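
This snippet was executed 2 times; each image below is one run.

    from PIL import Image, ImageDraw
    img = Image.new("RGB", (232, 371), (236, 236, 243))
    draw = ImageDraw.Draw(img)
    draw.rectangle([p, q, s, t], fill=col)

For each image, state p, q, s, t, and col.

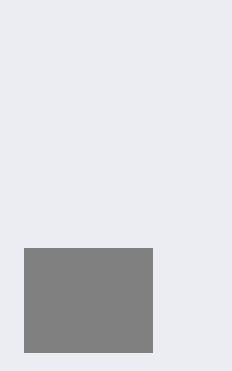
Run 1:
p = 24; q = 248; s = 152; t = 352; col = 'gray'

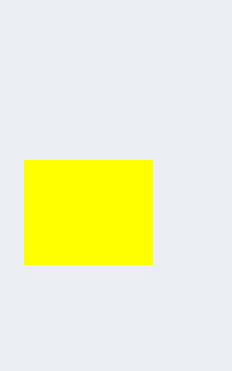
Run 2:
p = 24; q = 160; s = 152; t = 264; col = 'yellow'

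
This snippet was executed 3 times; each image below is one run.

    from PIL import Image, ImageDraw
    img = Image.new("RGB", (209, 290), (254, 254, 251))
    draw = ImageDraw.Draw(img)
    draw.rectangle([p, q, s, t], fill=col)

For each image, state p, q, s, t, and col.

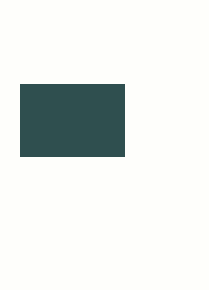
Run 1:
p = 20
q = 84
s = 124
t = 156
col = 'darkslategray'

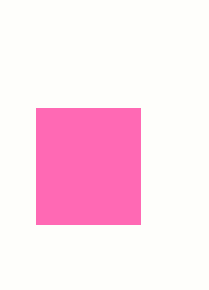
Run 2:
p = 36; q = 108; s = 140; t = 224; col = 'hotpink'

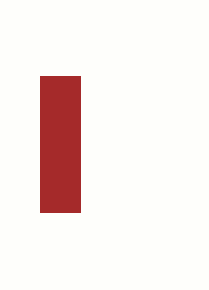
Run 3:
p = 40, q = 76, s = 80, t = 212, col = 'brown'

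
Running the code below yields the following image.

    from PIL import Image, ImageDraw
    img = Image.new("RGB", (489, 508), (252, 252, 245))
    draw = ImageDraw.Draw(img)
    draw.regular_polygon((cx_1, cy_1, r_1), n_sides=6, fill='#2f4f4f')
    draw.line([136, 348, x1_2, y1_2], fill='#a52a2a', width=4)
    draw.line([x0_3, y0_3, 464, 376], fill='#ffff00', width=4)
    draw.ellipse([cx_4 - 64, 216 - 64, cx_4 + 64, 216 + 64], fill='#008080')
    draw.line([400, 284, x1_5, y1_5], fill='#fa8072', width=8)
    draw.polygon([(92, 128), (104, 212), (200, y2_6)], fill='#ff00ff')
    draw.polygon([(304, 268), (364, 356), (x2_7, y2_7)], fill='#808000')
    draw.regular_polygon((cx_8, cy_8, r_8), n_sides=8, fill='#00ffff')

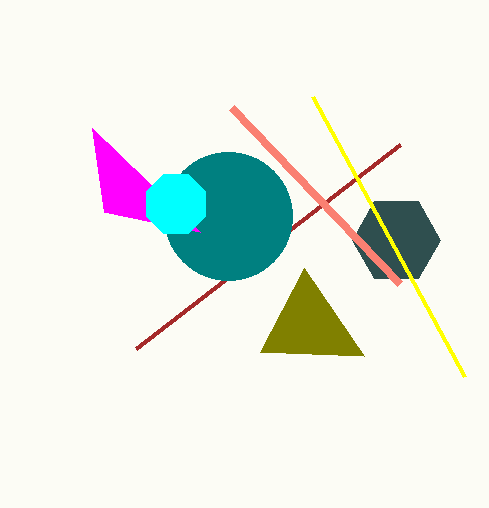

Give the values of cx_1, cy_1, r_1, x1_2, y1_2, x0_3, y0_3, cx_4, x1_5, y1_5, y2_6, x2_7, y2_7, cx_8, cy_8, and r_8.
cx_1 = 396
cy_1 = 240
r_1 = 44
x1_2 = 400
y1_2 = 144
x0_3 = 312
y0_3 = 96
cx_4 = 228
x1_5 = 232
y1_5 = 108
y2_6 = 232
x2_7 = 260
y2_7 = 352
cx_8 = 176
cy_8 = 204
r_8 = 32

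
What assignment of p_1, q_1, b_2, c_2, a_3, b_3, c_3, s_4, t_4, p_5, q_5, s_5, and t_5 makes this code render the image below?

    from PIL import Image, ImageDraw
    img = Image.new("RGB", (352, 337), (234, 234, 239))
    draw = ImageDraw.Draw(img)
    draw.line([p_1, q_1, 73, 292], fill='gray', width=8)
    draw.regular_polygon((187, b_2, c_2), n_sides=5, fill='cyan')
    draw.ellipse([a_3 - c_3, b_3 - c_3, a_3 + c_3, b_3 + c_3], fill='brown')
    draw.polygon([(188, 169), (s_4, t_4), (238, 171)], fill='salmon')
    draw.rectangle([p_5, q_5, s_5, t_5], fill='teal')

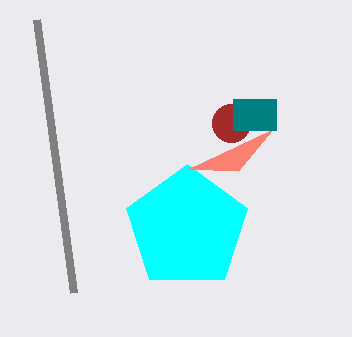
p_1 = 36; q_1 = 19; b_2 = 228; c_2 = 64; a_3 = 231; b_3 = 123; c_3 = 19; s_4 = 273; t_4 = 129; p_5 = 233; q_5 = 99; s_5 = 276; t_5 = 130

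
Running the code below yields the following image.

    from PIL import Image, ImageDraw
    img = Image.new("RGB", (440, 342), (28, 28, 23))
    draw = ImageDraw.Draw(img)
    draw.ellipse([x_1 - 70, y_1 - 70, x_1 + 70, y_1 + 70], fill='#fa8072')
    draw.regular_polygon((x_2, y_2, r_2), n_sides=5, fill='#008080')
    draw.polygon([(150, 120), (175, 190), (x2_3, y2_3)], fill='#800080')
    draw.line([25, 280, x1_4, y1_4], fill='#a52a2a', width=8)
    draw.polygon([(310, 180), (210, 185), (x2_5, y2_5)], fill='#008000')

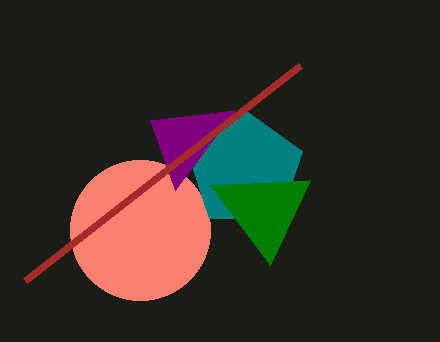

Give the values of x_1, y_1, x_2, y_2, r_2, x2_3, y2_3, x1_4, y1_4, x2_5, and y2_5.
x_1 = 140
y_1 = 230
x_2 = 245
y_2 = 170
r_2 = 60
x2_3 = 235
y2_3 = 110
x1_4 = 300
y1_4 = 65
x2_5 = 270
y2_5 = 265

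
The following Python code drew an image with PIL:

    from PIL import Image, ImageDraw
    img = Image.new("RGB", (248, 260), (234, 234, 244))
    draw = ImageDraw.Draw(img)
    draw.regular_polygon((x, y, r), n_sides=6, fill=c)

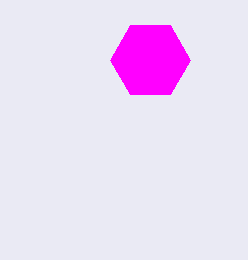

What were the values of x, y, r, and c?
x = 150; y = 60; r = 40; c = 'magenta'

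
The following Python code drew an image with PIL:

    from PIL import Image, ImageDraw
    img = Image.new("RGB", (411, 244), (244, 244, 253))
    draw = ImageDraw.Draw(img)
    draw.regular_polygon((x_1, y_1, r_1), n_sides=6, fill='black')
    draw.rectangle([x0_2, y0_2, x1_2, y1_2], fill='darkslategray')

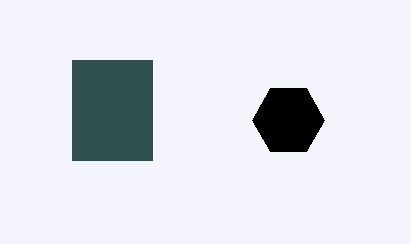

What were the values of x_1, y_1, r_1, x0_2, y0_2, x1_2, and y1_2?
x_1 = 288, y_1 = 120, r_1 = 36, x0_2 = 72, y0_2 = 60, x1_2 = 152, y1_2 = 160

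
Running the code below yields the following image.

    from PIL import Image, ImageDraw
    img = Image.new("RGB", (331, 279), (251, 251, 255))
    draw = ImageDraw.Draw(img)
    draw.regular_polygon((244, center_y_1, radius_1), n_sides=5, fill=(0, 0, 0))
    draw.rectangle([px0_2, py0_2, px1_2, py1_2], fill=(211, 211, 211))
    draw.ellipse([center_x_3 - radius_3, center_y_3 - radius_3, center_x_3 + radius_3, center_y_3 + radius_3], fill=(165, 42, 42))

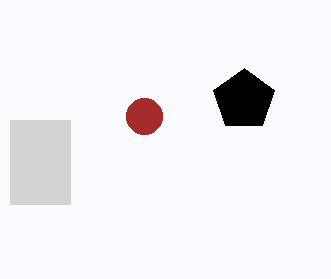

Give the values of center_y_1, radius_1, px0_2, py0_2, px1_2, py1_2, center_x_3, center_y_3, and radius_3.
center_y_1 = 100, radius_1 = 32, px0_2 = 10, py0_2 = 120, px1_2 = 70, py1_2 = 204, center_x_3 = 144, center_y_3 = 116, radius_3 = 18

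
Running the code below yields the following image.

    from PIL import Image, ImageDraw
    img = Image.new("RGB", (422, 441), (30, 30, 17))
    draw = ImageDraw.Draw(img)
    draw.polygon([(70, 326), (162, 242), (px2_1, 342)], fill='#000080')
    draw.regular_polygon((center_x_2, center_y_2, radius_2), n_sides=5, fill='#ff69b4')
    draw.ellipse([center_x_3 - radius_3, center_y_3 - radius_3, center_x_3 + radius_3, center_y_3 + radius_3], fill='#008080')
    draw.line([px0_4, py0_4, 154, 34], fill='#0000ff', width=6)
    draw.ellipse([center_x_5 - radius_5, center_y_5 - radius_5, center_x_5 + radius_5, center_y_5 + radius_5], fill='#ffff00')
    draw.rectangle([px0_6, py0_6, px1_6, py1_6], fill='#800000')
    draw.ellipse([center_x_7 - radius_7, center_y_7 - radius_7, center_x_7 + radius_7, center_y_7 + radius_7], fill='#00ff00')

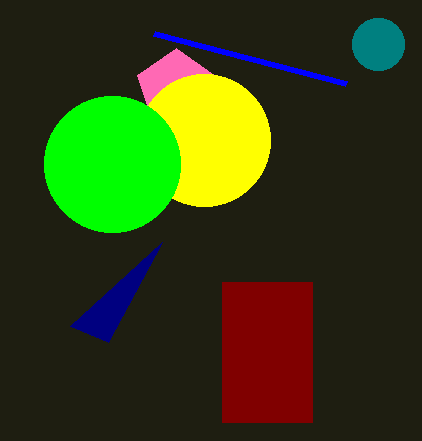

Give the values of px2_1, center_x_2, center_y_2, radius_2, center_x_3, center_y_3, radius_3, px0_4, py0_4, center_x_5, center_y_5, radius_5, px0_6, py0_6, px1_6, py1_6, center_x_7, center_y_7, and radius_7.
px2_1 = 108, center_x_2 = 176, center_y_2 = 88, radius_2 = 40, center_x_3 = 378, center_y_3 = 44, radius_3 = 26, px0_4 = 346, py0_4 = 84, center_x_5 = 204, center_y_5 = 140, radius_5 = 66, px0_6 = 222, py0_6 = 282, px1_6 = 312, py1_6 = 422, center_x_7 = 112, center_y_7 = 164, radius_7 = 68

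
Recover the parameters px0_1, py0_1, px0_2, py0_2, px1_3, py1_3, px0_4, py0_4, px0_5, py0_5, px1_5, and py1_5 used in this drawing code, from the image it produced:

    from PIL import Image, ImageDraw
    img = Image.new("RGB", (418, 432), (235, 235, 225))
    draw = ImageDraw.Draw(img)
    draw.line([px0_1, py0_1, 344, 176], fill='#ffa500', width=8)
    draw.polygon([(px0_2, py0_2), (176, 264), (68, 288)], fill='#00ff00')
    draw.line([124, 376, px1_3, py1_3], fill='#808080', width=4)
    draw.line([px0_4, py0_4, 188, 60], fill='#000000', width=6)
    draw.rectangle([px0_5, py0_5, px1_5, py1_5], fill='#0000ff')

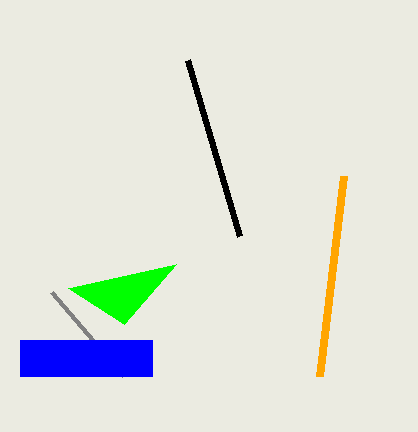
px0_1 = 320, py0_1 = 376, px0_2 = 124, py0_2 = 324, px1_3 = 52, py1_3 = 292, px0_4 = 240, py0_4 = 236, px0_5 = 20, py0_5 = 340, px1_5 = 152, py1_5 = 376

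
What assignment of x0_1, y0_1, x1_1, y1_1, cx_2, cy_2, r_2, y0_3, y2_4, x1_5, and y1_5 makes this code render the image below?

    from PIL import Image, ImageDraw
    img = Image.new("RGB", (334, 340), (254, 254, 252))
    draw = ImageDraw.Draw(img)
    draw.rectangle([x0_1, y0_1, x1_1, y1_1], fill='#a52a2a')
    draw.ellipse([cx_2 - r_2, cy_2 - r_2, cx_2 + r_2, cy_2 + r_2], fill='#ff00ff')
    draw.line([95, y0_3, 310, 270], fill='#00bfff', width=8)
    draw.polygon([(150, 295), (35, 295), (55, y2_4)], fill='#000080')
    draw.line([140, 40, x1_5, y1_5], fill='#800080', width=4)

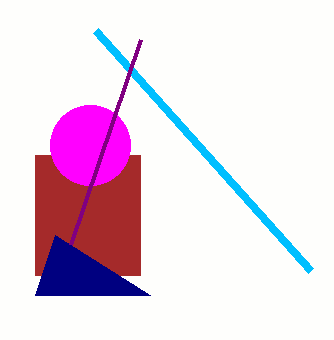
x0_1 = 35
y0_1 = 155
x1_1 = 140
y1_1 = 275
cx_2 = 90
cy_2 = 145
r_2 = 40
y0_3 = 30
y2_4 = 235
x1_5 = 70
y1_5 = 245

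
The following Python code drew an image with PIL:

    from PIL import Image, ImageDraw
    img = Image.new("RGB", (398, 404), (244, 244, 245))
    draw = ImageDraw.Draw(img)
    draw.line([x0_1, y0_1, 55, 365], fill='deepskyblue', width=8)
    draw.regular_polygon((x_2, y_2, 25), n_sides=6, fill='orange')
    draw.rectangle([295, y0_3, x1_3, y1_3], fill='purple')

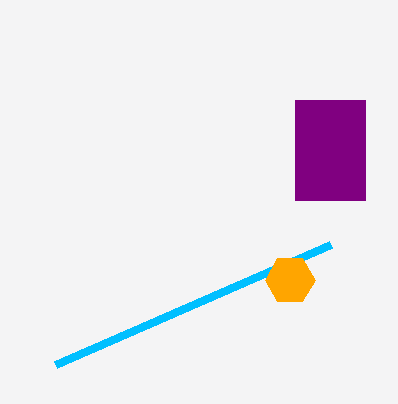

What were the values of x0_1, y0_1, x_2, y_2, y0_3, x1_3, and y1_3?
x0_1 = 330; y0_1 = 245; x_2 = 290; y_2 = 280; y0_3 = 100; x1_3 = 365; y1_3 = 200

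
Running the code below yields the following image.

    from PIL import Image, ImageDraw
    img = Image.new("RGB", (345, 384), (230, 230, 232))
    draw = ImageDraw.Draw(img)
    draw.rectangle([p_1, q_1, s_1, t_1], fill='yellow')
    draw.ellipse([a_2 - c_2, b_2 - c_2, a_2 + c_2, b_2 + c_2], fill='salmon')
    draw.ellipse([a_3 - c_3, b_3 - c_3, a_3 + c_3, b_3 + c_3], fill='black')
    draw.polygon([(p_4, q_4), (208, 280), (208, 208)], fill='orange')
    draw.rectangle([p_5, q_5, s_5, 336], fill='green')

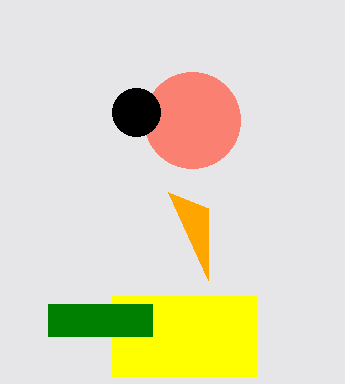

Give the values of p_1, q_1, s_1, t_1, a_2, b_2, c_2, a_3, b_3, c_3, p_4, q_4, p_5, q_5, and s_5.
p_1 = 112
q_1 = 296
s_1 = 256
t_1 = 376
a_2 = 192
b_2 = 120
c_2 = 48
a_3 = 136
b_3 = 112
c_3 = 24
p_4 = 168
q_4 = 192
p_5 = 48
q_5 = 304
s_5 = 152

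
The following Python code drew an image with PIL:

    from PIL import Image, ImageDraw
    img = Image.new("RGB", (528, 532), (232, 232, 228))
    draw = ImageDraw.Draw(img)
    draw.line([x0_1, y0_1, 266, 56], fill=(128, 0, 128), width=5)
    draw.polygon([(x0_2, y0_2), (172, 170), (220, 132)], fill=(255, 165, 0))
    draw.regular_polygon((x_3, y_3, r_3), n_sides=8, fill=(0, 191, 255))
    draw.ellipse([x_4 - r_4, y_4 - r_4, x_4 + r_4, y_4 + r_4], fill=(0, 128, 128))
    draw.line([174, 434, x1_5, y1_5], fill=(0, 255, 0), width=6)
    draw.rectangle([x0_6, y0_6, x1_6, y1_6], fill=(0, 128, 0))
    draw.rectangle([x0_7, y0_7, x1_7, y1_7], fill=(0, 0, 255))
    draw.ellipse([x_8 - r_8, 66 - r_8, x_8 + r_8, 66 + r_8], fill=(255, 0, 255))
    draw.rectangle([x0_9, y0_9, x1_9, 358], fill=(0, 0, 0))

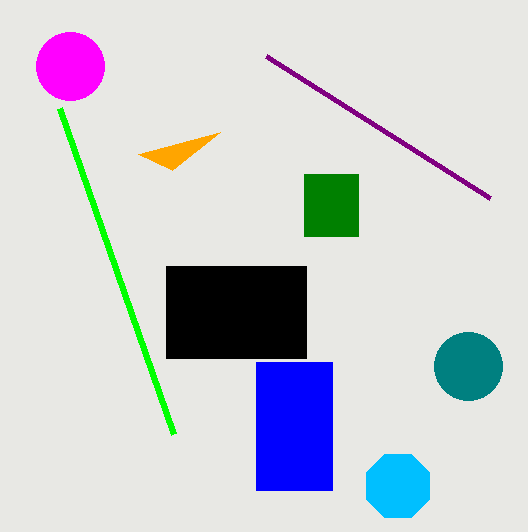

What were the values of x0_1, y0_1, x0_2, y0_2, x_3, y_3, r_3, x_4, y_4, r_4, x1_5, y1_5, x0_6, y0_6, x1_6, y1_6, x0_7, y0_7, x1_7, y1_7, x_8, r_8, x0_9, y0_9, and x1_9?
x0_1 = 490
y0_1 = 198
x0_2 = 138
y0_2 = 154
x_3 = 398
y_3 = 486
r_3 = 34
x_4 = 468
y_4 = 366
r_4 = 34
x1_5 = 60
y1_5 = 108
x0_6 = 304
y0_6 = 174
x1_6 = 358
y1_6 = 236
x0_7 = 256
y0_7 = 362
x1_7 = 332
y1_7 = 490
x_8 = 70
r_8 = 34
x0_9 = 166
y0_9 = 266
x1_9 = 306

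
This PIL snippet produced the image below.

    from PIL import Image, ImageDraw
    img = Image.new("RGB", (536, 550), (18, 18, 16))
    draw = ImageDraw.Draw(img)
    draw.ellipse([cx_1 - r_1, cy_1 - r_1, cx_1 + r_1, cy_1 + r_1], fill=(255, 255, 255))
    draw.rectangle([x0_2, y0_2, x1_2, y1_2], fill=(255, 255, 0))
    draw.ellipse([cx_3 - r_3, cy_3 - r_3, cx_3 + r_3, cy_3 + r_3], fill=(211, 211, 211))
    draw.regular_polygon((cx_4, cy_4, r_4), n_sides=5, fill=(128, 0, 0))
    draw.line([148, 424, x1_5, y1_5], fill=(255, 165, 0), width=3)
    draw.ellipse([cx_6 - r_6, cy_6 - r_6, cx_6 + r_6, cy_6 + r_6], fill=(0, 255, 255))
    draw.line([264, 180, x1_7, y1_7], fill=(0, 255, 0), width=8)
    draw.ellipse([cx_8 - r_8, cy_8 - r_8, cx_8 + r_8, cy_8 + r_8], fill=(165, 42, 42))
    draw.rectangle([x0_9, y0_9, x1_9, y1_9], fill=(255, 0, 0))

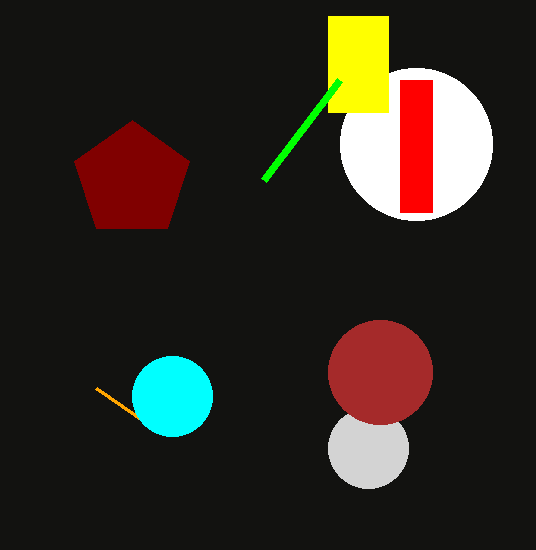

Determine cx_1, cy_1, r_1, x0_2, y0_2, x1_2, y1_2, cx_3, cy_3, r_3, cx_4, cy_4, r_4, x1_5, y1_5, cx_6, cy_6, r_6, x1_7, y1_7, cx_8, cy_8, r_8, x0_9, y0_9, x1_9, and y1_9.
cx_1 = 416; cy_1 = 144; r_1 = 76; x0_2 = 328; y0_2 = 16; x1_2 = 388; y1_2 = 112; cx_3 = 368; cy_3 = 448; r_3 = 40; cx_4 = 132; cy_4 = 180; r_4 = 60; x1_5 = 96; y1_5 = 388; cx_6 = 172; cy_6 = 396; r_6 = 40; x1_7 = 340; y1_7 = 80; cx_8 = 380; cy_8 = 372; r_8 = 52; x0_9 = 400; y0_9 = 80; x1_9 = 432; y1_9 = 212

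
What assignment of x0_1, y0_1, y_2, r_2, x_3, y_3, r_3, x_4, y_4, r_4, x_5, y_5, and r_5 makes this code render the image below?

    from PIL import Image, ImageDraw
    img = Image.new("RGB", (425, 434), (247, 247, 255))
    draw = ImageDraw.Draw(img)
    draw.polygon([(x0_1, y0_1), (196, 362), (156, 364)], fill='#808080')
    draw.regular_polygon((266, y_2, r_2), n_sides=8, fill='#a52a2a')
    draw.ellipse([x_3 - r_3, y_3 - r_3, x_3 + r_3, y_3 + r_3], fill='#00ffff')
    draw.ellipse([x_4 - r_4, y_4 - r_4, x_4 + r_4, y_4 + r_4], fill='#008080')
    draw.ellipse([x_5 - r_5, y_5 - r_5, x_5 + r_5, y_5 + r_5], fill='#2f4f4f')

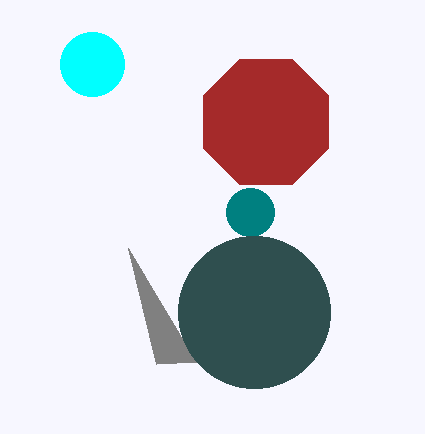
x0_1 = 128; y0_1 = 248; y_2 = 122; r_2 = 68; x_3 = 92; y_3 = 64; r_3 = 32; x_4 = 250; y_4 = 212; r_4 = 24; x_5 = 254; y_5 = 312; r_5 = 76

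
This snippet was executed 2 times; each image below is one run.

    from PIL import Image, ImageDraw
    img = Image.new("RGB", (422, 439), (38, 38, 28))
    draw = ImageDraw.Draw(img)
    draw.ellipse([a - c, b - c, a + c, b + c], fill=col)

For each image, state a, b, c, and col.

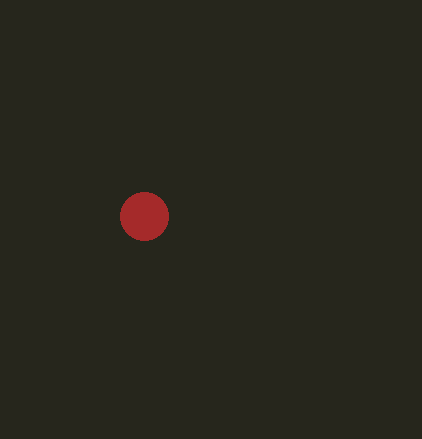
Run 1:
a = 144; b = 216; c = 24; col = 'brown'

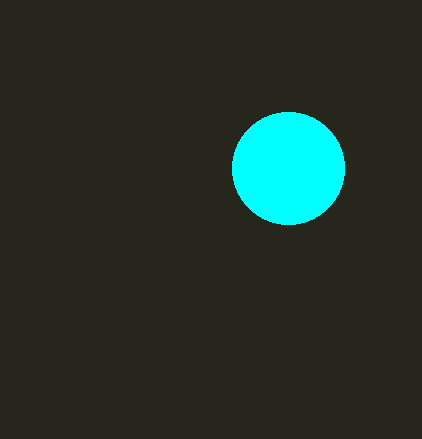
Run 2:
a = 288
b = 168
c = 56
col = 'cyan'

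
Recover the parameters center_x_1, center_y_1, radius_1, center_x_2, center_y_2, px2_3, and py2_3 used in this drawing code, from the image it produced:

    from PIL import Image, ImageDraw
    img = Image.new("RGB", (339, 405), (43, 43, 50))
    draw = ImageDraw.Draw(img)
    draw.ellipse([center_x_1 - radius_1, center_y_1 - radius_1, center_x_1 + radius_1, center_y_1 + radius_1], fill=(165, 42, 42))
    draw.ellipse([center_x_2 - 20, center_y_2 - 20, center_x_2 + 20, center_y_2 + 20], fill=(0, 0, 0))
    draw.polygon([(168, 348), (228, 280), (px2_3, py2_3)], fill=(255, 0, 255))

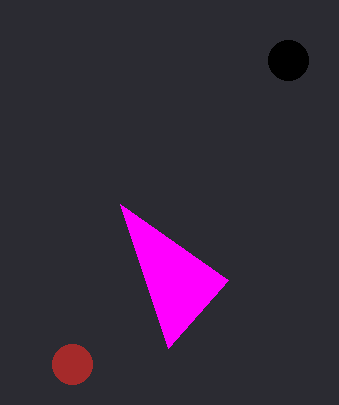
center_x_1 = 72; center_y_1 = 364; radius_1 = 20; center_x_2 = 288; center_y_2 = 60; px2_3 = 120; py2_3 = 204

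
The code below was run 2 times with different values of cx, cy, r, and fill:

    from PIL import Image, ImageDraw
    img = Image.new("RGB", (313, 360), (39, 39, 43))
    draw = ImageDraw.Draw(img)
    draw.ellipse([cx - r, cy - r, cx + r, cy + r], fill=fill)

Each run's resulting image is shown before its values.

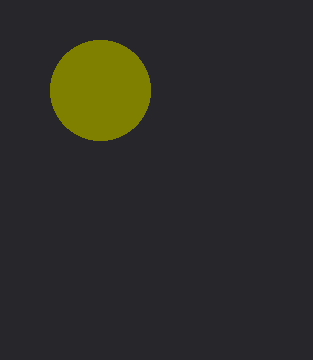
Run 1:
cx = 100; cy = 90; r = 50; fill = 'olive'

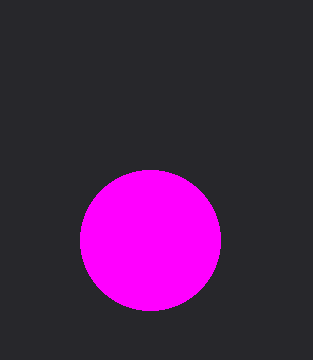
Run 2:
cx = 150
cy = 240
r = 70
fill = 'magenta'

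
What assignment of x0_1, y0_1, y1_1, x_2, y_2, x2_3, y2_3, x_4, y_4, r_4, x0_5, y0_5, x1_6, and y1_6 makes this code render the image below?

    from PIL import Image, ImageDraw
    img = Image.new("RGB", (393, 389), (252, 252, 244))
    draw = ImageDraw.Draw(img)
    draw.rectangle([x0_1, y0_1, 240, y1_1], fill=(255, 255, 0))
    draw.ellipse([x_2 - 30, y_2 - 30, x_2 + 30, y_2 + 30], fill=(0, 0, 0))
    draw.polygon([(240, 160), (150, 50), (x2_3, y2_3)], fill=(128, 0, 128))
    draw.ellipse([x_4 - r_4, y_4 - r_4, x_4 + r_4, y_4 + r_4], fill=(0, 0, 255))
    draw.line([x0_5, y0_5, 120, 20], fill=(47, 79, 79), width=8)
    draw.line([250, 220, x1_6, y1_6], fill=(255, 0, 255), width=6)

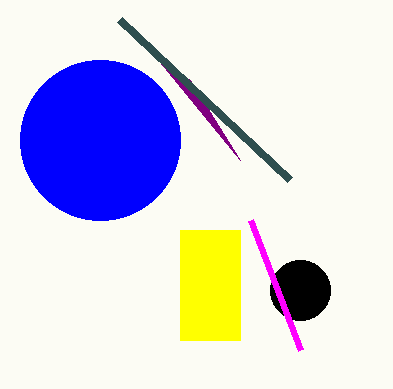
x0_1 = 180, y0_1 = 230, y1_1 = 340, x_2 = 300, y_2 = 290, x2_3 = 190, y2_3 = 80, x_4 = 100, y_4 = 140, r_4 = 80, x0_5 = 290, y0_5 = 180, x1_6 = 300, y1_6 = 350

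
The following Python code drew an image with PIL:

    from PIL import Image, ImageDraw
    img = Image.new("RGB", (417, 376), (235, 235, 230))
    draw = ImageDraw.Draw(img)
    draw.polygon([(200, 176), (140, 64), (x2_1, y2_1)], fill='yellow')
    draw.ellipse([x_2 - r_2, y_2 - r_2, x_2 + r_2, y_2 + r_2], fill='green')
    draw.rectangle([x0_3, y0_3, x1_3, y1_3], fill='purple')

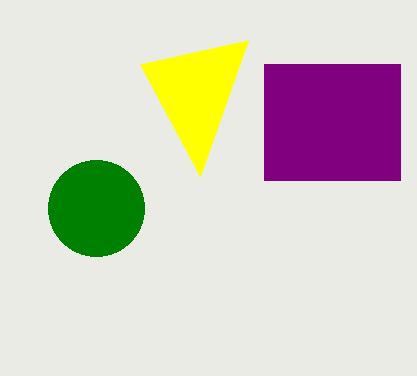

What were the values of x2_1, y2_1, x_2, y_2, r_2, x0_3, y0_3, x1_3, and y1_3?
x2_1 = 248, y2_1 = 40, x_2 = 96, y_2 = 208, r_2 = 48, x0_3 = 264, y0_3 = 64, x1_3 = 400, y1_3 = 180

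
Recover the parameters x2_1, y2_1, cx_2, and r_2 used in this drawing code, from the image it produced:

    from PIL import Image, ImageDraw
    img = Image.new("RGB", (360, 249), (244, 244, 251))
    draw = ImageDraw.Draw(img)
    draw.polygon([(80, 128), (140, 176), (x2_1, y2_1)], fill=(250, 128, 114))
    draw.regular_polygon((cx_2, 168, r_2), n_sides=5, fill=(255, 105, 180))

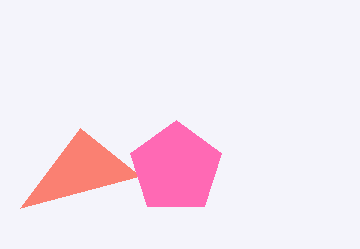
x2_1 = 20; y2_1 = 208; cx_2 = 176; r_2 = 48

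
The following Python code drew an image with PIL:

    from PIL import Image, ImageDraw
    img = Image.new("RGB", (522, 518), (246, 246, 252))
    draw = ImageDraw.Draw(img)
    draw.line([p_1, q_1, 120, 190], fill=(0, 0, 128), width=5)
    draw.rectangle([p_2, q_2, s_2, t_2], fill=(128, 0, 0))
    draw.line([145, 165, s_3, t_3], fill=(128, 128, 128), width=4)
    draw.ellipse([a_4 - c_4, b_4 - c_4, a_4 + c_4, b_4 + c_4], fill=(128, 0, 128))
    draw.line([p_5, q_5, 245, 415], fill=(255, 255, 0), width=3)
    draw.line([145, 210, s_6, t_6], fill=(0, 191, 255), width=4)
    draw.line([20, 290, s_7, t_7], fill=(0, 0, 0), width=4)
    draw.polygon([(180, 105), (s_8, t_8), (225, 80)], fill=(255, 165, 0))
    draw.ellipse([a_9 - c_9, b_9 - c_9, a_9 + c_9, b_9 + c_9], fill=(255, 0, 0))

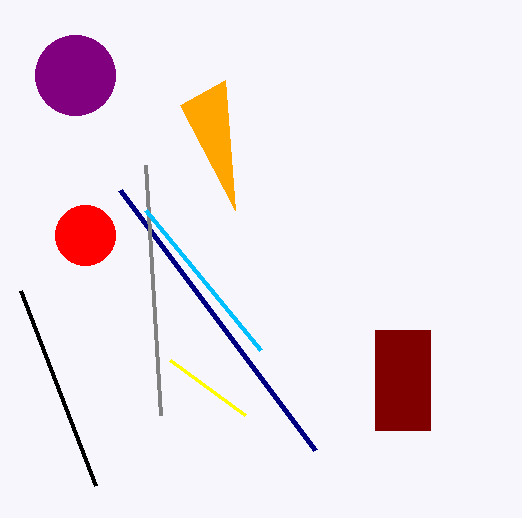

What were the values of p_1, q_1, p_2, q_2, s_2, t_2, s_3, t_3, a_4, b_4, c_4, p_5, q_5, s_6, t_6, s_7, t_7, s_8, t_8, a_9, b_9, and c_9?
p_1 = 315; q_1 = 450; p_2 = 375; q_2 = 330; s_2 = 430; t_2 = 430; s_3 = 160; t_3 = 415; a_4 = 75; b_4 = 75; c_4 = 40; p_5 = 170; q_5 = 360; s_6 = 260; t_6 = 350; s_7 = 95; t_7 = 485; s_8 = 235; t_8 = 210; a_9 = 85; b_9 = 235; c_9 = 30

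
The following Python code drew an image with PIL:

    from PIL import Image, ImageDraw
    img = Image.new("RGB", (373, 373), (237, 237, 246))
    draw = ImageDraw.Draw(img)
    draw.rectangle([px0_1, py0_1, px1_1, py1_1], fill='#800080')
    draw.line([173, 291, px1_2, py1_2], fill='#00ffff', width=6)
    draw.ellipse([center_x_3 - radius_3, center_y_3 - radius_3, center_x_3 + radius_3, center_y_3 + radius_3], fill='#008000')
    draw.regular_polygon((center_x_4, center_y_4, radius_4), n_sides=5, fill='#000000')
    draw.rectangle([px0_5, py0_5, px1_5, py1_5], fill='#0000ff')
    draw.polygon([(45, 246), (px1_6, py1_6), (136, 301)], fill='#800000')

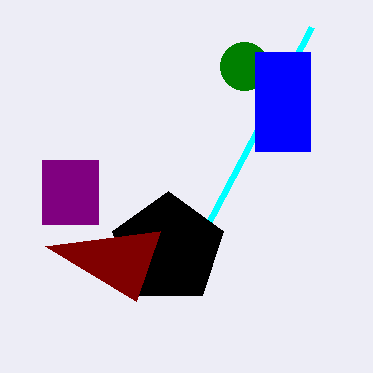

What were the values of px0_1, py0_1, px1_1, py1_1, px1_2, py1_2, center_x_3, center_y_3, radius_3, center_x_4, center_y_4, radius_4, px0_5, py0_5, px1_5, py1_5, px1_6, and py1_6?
px0_1 = 42
py0_1 = 160
px1_1 = 98
py1_1 = 224
px1_2 = 312
py1_2 = 27
center_x_3 = 244
center_y_3 = 66
radius_3 = 24
center_x_4 = 168
center_y_4 = 249
radius_4 = 58
px0_5 = 255
py0_5 = 52
px1_5 = 310
py1_5 = 151
px1_6 = 160
py1_6 = 231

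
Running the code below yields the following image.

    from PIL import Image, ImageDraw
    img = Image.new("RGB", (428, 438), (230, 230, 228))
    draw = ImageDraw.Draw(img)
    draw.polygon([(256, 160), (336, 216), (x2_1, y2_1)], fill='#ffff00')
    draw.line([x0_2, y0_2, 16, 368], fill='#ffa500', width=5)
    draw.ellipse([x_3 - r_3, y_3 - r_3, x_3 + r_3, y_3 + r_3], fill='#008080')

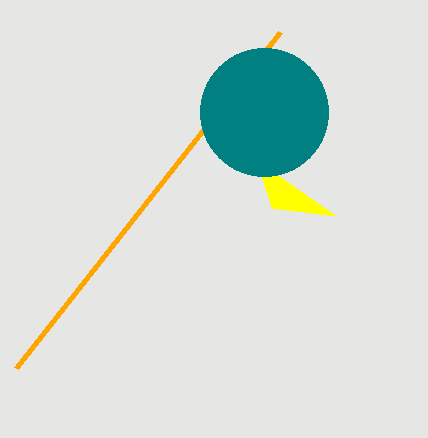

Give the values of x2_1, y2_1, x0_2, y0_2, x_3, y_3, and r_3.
x2_1 = 272
y2_1 = 208
x0_2 = 280
y0_2 = 32
x_3 = 264
y_3 = 112
r_3 = 64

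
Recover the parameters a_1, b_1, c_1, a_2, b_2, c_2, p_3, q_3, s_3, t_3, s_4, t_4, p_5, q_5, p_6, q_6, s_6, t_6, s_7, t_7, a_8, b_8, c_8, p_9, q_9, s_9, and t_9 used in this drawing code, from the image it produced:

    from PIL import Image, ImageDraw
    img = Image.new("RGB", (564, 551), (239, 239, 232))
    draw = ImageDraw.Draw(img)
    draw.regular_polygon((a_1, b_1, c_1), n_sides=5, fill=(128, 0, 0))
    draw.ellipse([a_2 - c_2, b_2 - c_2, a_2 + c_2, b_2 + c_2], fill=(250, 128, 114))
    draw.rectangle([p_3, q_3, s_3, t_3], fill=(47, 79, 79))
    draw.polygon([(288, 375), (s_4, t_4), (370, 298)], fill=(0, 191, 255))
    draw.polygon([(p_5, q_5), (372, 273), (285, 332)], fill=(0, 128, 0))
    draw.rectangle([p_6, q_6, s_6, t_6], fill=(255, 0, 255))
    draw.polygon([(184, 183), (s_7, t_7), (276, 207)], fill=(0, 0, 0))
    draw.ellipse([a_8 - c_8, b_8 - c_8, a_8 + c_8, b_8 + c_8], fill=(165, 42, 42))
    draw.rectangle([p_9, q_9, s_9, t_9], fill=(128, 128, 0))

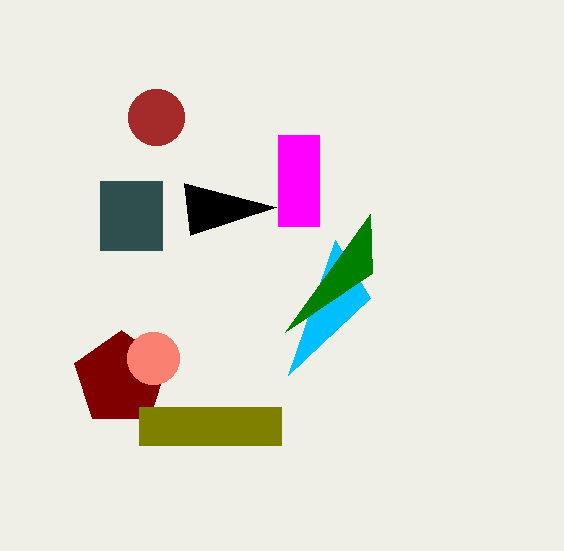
a_1 = 121; b_1 = 379; c_1 = 49; a_2 = 153; b_2 = 358; c_2 = 26; p_3 = 100; q_3 = 181; s_3 = 162; t_3 = 250; s_4 = 335; t_4 = 240; p_5 = 370; q_5 = 214; p_6 = 278; q_6 = 135; s_6 = 319; t_6 = 226; s_7 = 190; t_7 = 235; a_8 = 156; b_8 = 117; c_8 = 28; p_9 = 139; q_9 = 407; s_9 = 281; t_9 = 445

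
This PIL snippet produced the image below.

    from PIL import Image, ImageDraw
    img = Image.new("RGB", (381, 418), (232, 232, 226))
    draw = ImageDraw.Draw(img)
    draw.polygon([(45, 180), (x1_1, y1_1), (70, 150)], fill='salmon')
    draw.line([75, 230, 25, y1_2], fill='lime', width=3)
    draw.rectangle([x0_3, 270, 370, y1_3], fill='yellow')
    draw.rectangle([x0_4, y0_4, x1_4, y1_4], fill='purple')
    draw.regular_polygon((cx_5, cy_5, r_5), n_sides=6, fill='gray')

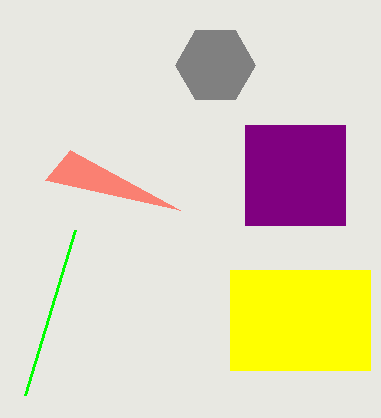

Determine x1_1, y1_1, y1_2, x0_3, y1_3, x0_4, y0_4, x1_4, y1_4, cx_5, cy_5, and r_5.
x1_1 = 180; y1_1 = 210; y1_2 = 395; x0_3 = 230; y1_3 = 370; x0_4 = 245; y0_4 = 125; x1_4 = 345; y1_4 = 225; cx_5 = 215; cy_5 = 65; r_5 = 40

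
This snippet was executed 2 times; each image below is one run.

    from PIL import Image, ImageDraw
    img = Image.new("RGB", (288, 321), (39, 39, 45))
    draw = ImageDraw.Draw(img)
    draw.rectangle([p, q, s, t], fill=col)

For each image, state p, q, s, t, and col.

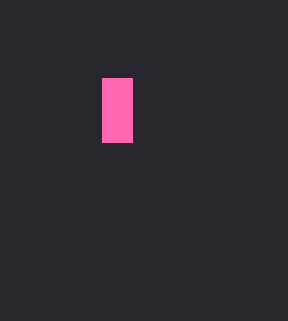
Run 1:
p = 102; q = 78; s = 132; t = 142; col = 'hotpink'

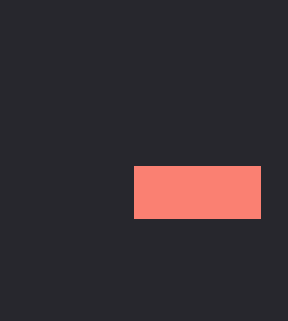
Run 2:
p = 134; q = 166; s = 260; t = 218; col = 'salmon'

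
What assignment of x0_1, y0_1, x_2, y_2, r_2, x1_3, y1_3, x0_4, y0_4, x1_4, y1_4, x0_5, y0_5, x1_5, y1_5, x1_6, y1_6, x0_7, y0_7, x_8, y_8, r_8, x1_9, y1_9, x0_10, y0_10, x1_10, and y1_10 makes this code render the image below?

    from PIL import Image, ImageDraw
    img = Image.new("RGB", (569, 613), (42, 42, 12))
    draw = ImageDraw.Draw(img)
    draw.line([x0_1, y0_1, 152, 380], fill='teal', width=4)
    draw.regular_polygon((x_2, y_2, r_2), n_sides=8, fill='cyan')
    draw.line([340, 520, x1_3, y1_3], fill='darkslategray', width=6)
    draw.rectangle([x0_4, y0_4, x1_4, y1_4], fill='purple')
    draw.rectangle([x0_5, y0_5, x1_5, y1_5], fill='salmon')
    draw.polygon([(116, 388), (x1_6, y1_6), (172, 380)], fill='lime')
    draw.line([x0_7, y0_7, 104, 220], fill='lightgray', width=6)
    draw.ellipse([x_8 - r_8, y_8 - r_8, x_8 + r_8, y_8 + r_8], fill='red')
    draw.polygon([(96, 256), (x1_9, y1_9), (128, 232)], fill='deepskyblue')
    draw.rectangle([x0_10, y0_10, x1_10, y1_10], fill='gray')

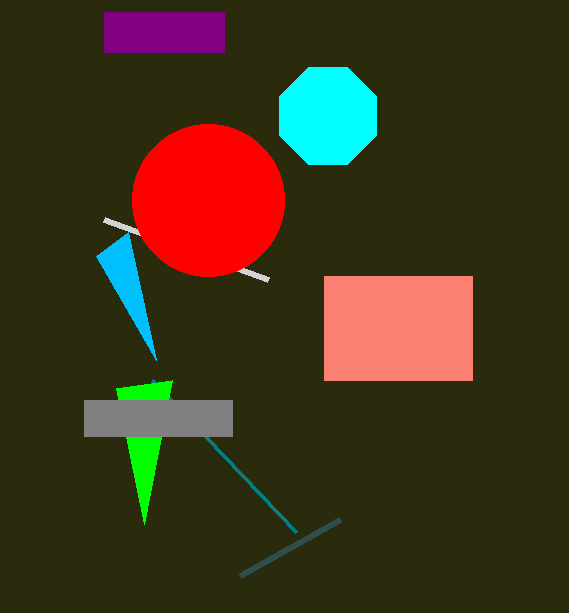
x0_1 = 296
y0_1 = 532
x_2 = 328
y_2 = 116
r_2 = 52
x1_3 = 240
y1_3 = 576
x0_4 = 104
y0_4 = 12
x1_4 = 224
y1_4 = 52
x0_5 = 324
y0_5 = 276
x1_5 = 472
y1_5 = 380
x1_6 = 144
y1_6 = 524
x0_7 = 268
y0_7 = 280
x_8 = 208
y_8 = 200
r_8 = 76
x1_9 = 156
y1_9 = 360
x0_10 = 84
y0_10 = 400
x1_10 = 232
y1_10 = 436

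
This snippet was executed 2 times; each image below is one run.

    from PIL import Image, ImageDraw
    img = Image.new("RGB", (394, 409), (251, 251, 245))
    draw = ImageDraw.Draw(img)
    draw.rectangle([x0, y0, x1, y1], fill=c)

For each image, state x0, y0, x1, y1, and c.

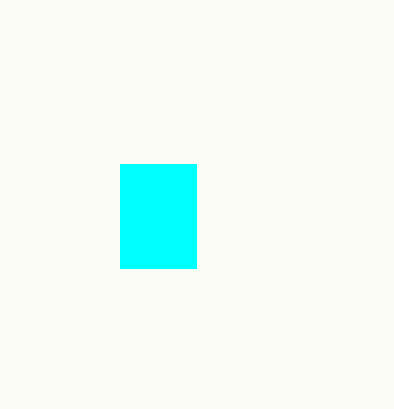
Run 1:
x0 = 120
y0 = 164
x1 = 196
y1 = 268
c = 'cyan'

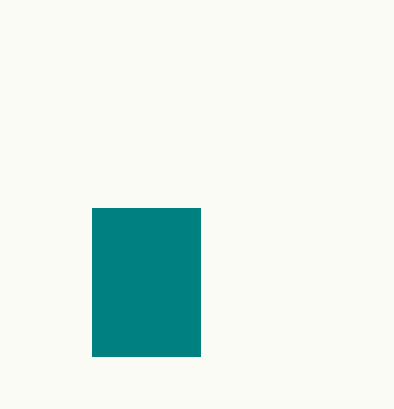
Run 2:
x0 = 92
y0 = 208
x1 = 200
y1 = 356
c = 'teal'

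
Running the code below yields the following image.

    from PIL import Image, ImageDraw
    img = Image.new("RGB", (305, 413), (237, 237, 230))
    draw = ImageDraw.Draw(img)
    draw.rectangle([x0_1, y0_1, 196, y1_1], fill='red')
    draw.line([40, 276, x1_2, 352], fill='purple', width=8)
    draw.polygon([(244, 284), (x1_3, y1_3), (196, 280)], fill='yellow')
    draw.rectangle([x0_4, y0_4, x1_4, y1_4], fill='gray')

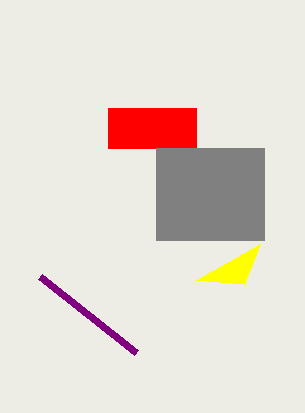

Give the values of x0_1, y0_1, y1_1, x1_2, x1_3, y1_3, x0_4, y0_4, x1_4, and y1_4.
x0_1 = 108
y0_1 = 108
y1_1 = 148
x1_2 = 136
x1_3 = 260
y1_3 = 244
x0_4 = 156
y0_4 = 148
x1_4 = 264
y1_4 = 240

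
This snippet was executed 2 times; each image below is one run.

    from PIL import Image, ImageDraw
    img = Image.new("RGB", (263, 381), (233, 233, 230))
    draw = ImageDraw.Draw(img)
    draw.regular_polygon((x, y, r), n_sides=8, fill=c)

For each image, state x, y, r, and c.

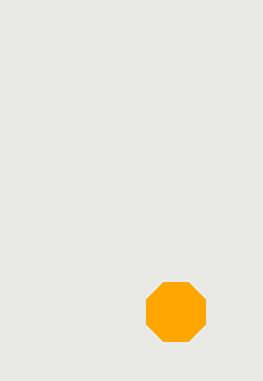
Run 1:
x = 176, y = 312, r = 32, c = 'orange'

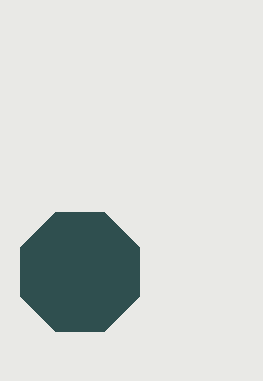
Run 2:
x = 80, y = 272, r = 64, c = 'darkslategray'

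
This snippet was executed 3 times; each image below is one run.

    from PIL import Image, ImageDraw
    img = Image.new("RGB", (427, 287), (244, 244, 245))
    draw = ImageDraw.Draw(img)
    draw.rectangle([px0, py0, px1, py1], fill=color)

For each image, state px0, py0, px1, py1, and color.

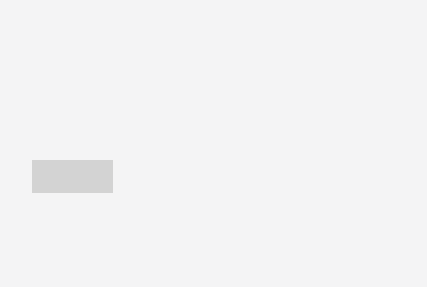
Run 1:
px0 = 32
py0 = 160
px1 = 112
py1 = 192
color = 'lightgray'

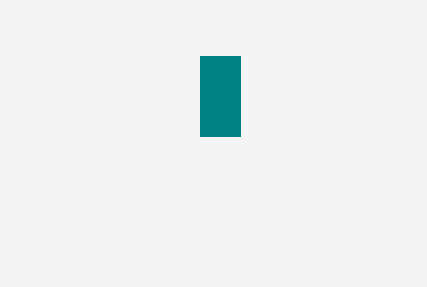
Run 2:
px0 = 200
py0 = 56
px1 = 240
py1 = 136
color = 'teal'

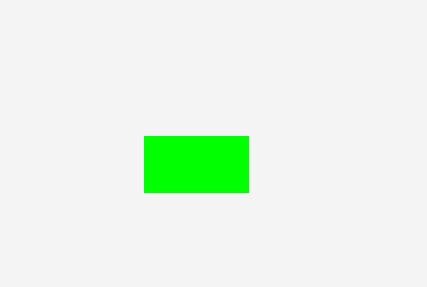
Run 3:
px0 = 144, py0 = 136, px1 = 248, py1 = 192, color = 'lime'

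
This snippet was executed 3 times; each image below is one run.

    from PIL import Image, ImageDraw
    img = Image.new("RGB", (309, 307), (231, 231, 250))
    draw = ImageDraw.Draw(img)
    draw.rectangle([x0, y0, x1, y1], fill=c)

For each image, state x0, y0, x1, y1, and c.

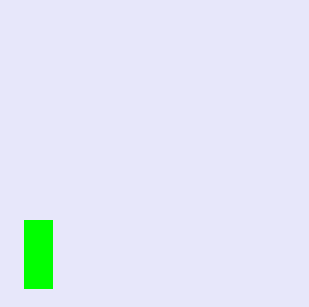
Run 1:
x0 = 24
y0 = 220
x1 = 52
y1 = 288
c = 'lime'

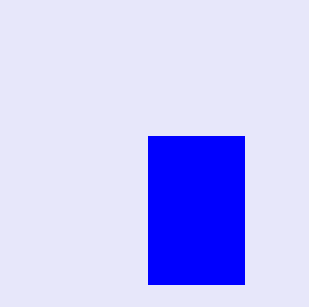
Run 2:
x0 = 148, y0 = 136, x1 = 244, y1 = 284, c = 'blue'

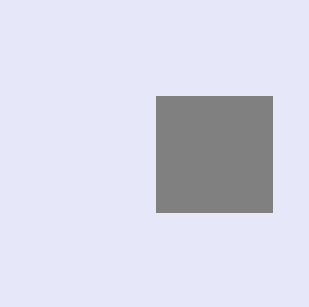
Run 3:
x0 = 156, y0 = 96, x1 = 272, y1 = 212, c = 'gray'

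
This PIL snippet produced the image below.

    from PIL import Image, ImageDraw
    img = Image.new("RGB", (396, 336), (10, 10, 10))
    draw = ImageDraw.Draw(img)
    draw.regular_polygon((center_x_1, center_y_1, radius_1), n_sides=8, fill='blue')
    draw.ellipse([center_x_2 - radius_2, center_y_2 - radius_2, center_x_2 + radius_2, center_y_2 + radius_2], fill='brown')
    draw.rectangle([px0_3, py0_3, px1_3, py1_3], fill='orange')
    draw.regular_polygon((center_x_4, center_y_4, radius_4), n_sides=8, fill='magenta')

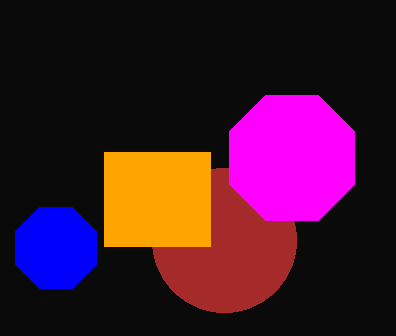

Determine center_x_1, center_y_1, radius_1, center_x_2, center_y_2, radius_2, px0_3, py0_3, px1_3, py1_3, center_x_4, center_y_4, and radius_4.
center_x_1 = 56; center_y_1 = 248; radius_1 = 44; center_x_2 = 224; center_y_2 = 240; radius_2 = 72; px0_3 = 104; py0_3 = 152; px1_3 = 210; py1_3 = 246; center_x_4 = 292; center_y_4 = 158; radius_4 = 68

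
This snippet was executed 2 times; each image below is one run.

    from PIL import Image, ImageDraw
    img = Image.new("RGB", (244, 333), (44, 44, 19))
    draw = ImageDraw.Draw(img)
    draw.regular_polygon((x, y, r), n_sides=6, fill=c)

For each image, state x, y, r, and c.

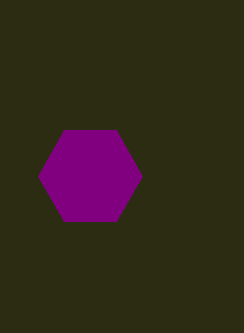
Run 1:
x = 90
y = 176
r = 52
c = 'purple'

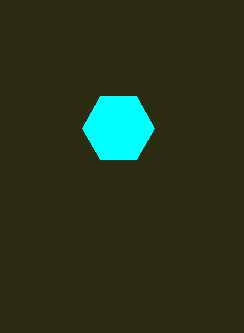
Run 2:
x = 118; y = 128; r = 36; c = 'cyan'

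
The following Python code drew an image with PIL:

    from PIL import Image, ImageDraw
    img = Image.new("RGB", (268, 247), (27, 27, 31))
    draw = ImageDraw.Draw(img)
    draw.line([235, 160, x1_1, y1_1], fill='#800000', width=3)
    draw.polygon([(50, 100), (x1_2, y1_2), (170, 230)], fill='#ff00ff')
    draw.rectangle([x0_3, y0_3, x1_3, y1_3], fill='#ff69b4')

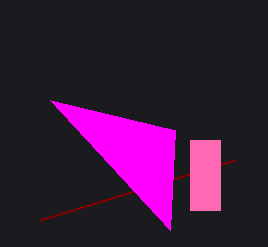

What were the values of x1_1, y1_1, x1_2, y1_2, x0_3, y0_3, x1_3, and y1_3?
x1_1 = 40, y1_1 = 220, x1_2 = 175, y1_2 = 130, x0_3 = 190, y0_3 = 140, x1_3 = 220, y1_3 = 210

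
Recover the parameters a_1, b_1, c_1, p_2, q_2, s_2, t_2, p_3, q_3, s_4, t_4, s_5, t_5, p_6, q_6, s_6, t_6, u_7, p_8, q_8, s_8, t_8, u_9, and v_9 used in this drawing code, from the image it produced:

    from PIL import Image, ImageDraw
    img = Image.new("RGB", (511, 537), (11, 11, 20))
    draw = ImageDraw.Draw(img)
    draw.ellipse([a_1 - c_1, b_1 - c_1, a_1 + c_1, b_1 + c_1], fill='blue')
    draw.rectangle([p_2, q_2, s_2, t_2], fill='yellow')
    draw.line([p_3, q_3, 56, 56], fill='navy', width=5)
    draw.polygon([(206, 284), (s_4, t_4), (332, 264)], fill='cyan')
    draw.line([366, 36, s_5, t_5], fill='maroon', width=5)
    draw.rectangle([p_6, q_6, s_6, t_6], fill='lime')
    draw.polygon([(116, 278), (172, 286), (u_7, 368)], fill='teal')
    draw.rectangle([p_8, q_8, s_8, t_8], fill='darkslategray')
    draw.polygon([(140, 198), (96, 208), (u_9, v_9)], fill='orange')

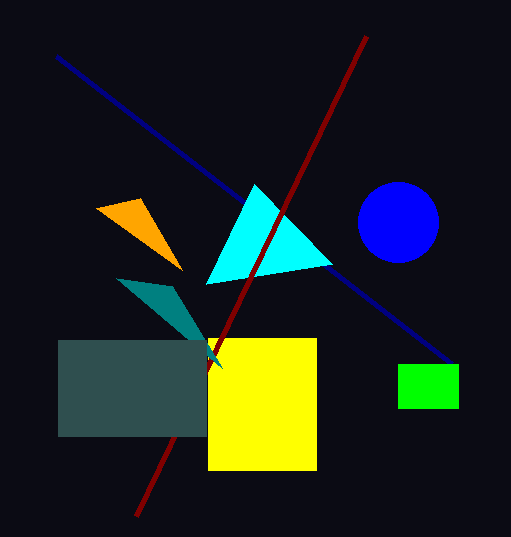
a_1 = 398, b_1 = 222, c_1 = 40, p_2 = 208, q_2 = 338, s_2 = 316, t_2 = 470, p_3 = 452, q_3 = 364, s_4 = 254, t_4 = 184, s_5 = 136, t_5 = 516, p_6 = 398, q_6 = 364, s_6 = 458, t_6 = 408, u_7 = 222, p_8 = 58, q_8 = 340, s_8 = 206, t_8 = 436, u_9 = 182, v_9 = 270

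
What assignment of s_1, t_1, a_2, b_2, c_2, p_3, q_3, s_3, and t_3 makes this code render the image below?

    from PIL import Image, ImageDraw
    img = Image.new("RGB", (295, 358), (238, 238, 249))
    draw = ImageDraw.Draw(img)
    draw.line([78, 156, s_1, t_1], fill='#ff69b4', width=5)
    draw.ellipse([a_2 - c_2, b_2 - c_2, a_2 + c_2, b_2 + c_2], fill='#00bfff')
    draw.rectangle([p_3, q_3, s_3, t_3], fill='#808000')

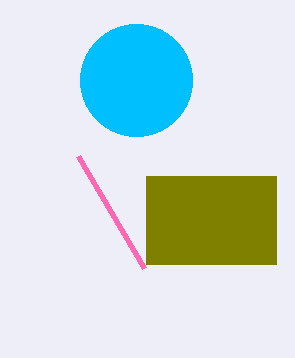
s_1 = 144
t_1 = 268
a_2 = 136
b_2 = 80
c_2 = 56
p_3 = 146
q_3 = 176
s_3 = 276
t_3 = 264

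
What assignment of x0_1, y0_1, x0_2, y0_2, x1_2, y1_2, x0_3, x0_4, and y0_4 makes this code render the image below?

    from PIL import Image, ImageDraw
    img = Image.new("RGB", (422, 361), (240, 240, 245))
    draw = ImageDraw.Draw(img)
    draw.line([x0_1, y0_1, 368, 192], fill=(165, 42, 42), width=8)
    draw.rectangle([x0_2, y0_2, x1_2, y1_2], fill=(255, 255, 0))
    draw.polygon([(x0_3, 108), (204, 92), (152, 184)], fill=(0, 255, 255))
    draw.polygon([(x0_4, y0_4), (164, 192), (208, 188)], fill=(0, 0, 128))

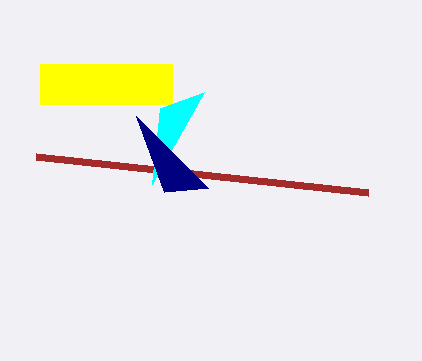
x0_1 = 36; y0_1 = 156; x0_2 = 40; y0_2 = 64; x1_2 = 172; y1_2 = 104; x0_3 = 160; x0_4 = 136; y0_4 = 116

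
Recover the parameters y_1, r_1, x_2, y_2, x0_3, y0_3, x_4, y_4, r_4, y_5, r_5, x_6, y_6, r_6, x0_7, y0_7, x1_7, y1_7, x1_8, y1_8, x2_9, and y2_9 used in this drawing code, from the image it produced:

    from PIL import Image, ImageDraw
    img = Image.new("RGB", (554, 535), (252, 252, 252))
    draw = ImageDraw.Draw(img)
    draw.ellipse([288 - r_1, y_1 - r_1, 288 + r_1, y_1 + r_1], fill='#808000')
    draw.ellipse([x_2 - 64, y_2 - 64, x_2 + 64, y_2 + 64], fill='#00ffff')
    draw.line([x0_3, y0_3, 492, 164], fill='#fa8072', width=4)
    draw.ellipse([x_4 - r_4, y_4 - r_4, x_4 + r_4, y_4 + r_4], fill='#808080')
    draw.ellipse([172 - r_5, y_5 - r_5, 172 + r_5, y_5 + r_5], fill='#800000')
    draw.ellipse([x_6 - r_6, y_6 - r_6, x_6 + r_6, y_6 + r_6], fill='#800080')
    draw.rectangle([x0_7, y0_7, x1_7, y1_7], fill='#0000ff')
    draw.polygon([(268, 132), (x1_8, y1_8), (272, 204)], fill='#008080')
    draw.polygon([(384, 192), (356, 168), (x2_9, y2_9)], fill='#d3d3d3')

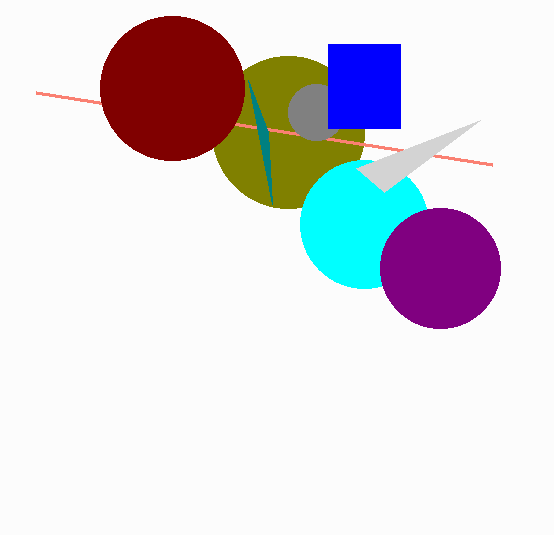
y_1 = 132; r_1 = 76; x_2 = 364; y_2 = 224; x0_3 = 36; y0_3 = 92; x_4 = 316; y_4 = 112; r_4 = 28; y_5 = 88; r_5 = 72; x_6 = 440; y_6 = 268; r_6 = 60; x0_7 = 328; y0_7 = 44; x1_7 = 400; y1_7 = 128; x1_8 = 248; y1_8 = 80; x2_9 = 480; y2_9 = 120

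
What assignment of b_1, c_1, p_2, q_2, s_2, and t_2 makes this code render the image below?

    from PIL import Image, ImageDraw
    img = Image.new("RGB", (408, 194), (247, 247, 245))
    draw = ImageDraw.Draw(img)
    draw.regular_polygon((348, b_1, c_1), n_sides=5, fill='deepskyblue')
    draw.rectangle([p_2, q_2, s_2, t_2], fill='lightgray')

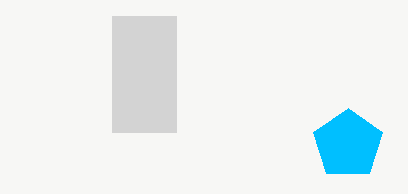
b_1 = 144
c_1 = 36
p_2 = 112
q_2 = 16
s_2 = 176
t_2 = 132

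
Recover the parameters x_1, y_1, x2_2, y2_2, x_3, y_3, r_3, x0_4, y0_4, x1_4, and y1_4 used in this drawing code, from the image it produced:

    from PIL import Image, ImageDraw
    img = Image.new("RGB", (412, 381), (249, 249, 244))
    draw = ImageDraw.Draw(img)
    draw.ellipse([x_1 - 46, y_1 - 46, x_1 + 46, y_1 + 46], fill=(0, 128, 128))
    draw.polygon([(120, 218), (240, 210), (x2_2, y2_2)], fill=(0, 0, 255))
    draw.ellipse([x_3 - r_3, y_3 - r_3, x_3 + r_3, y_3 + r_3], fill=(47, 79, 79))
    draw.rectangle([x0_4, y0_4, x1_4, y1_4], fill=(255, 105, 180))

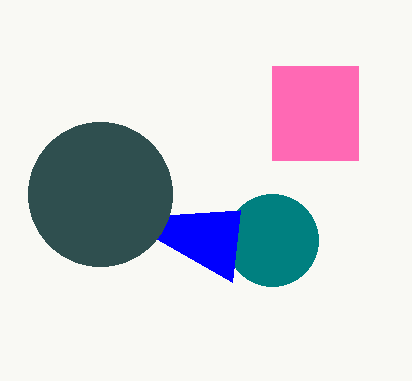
x_1 = 272, y_1 = 240, x2_2 = 232, y2_2 = 282, x_3 = 100, y_3 = 194, r_3 = 72, x0_4 = 272, y0_4 = 66, x1_4 = 358, y1_4 = 160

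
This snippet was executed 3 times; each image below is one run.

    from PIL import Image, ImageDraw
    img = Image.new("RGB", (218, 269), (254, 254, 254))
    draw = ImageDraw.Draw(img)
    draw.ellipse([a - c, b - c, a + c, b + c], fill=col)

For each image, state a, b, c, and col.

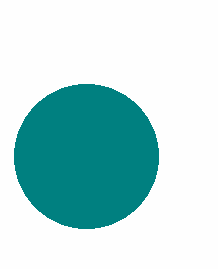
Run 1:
a = 86, b = 156, c = 72, col = 'teal'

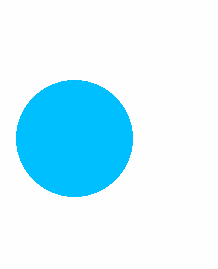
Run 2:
a = 74
b = 138
c = 58
col = 'deepskyblue'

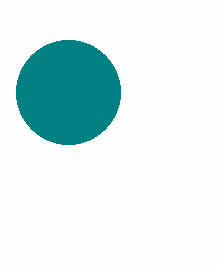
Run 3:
a = 68; b = 92; c = 52; col = 'teal'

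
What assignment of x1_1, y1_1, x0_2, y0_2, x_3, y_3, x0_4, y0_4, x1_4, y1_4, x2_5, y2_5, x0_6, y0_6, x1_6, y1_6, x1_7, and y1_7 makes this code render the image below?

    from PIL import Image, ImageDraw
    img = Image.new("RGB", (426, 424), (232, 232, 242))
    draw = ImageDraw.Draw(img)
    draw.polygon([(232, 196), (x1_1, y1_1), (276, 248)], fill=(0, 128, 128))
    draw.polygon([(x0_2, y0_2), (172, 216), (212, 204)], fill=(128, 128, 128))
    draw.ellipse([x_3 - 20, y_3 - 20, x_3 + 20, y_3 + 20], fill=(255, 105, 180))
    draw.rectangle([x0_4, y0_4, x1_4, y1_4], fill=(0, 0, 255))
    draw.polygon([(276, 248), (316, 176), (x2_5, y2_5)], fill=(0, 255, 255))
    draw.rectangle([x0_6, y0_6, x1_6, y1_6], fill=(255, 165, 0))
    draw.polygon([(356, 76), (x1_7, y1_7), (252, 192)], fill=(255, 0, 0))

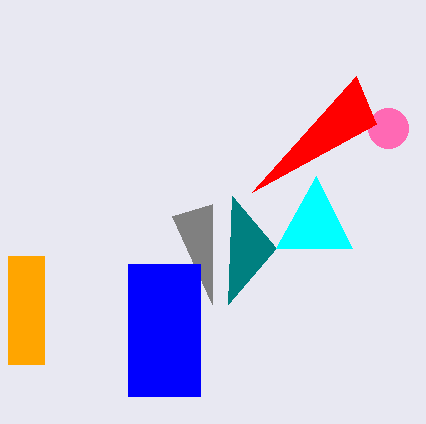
x1_1 = 228; y1_1 = 304; x0_2 = 212; y0_2 = 304; x_3 = 388; y_3 = 128; x0_4 = 128; y0_4 = 264; x1_4 = 200; y1_4 = 396; x2_5 = 352; y2_5 = 248; x0_6 = 8; y0_6 = 256; x1_6 = 44; y1_6 = 364; x1_7 = 376; y1_7 = 124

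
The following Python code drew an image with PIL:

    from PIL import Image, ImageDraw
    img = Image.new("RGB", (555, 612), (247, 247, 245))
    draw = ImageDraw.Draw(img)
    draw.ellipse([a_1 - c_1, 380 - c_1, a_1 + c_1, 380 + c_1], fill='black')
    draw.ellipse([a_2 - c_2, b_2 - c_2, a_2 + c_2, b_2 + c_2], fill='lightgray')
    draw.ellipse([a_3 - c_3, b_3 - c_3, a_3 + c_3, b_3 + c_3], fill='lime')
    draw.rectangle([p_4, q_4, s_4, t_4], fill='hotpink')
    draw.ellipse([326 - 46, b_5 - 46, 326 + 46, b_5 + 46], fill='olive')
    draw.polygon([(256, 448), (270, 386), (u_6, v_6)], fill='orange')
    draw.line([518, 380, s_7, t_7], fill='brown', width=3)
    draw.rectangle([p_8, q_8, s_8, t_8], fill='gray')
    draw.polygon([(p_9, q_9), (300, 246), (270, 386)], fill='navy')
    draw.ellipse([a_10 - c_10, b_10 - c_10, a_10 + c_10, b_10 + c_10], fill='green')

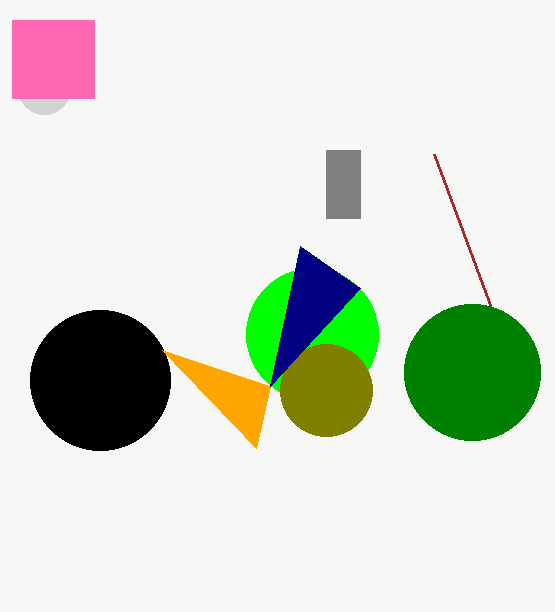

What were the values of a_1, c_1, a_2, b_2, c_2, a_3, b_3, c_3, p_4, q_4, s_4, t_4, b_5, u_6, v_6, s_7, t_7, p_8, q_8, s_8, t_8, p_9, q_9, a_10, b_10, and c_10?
a_1 = 100
c_1 = 70
a_2 = 44
b_2 = 88
c_2 = 26
a_3 = 312
b_3 = 334
c_3 = 66
p_4 = 12
q_4 = 20
s_4 = 94
t_4 = 98
b_5 = 390
u_6 = 162
v_6 = 350
s_7 = 434
t_7 = 154
p_8 = 326
q_8 = 150
s_8 = 360
t_8 = 218
p_9 = 360
q_9 = 288
a_10 = 472
b_10 = 372
c_10 = 68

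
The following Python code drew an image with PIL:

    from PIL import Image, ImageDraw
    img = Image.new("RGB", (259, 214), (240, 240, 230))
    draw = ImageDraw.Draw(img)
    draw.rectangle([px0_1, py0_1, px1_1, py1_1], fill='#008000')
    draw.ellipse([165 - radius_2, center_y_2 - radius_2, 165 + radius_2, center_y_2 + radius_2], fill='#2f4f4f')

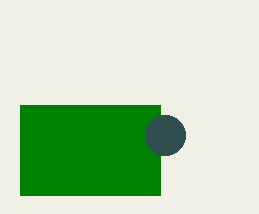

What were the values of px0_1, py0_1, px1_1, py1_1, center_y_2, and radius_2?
px0_1 = 20, py0_1 = 105, px1_1 = 160, py1_1 = 195, center_y_2 = 135, radius_2 = 20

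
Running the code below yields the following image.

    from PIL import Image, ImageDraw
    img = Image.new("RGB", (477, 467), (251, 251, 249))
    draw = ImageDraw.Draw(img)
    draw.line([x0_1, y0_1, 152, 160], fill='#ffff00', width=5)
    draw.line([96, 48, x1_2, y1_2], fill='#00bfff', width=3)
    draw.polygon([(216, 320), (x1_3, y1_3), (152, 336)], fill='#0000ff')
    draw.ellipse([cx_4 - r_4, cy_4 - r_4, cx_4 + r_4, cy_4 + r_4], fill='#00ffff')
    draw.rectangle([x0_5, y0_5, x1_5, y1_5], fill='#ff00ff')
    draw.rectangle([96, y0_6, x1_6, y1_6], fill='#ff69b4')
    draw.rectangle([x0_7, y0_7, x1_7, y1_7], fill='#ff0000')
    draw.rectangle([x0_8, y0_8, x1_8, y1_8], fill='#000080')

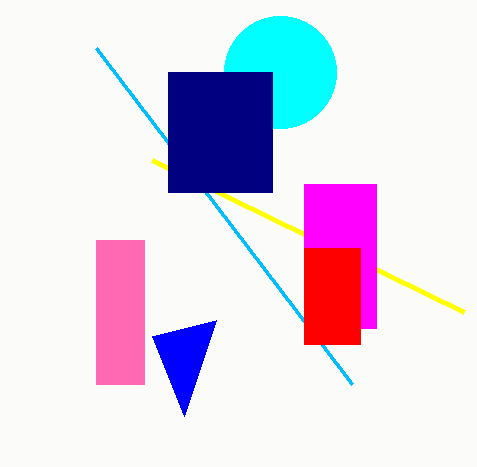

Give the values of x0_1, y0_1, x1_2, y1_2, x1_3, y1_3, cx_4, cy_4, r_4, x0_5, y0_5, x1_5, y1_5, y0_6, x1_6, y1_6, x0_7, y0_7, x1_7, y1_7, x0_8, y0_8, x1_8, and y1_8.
x0_1 = 464
y0_1 = 312
x1_2 = 352
y1_2 = 384
x1_3 = 184
y1_3 = 416
cx_4 = 280
cy_4 = 72
r_4 = 56
x0_5 = 304
y0_5 = 184
x1_5 = 376
y1_5 = 328
y0_6 = 240
x1_6 = 144
y1_6 = 384
x0_7 = 304
y0_7 = 248
x1_7 = 360
y1_7 = 344
x0_8 = 168
y0_8 = 72
x1_8 = 272
y1_8 = 192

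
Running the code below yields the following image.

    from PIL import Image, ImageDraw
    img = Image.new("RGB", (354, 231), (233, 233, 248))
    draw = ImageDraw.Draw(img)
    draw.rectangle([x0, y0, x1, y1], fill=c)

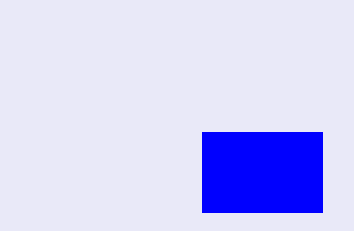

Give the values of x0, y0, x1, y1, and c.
x0 = 202, y0 = 132, x1 = 322, y1 = 212, c = 'blue'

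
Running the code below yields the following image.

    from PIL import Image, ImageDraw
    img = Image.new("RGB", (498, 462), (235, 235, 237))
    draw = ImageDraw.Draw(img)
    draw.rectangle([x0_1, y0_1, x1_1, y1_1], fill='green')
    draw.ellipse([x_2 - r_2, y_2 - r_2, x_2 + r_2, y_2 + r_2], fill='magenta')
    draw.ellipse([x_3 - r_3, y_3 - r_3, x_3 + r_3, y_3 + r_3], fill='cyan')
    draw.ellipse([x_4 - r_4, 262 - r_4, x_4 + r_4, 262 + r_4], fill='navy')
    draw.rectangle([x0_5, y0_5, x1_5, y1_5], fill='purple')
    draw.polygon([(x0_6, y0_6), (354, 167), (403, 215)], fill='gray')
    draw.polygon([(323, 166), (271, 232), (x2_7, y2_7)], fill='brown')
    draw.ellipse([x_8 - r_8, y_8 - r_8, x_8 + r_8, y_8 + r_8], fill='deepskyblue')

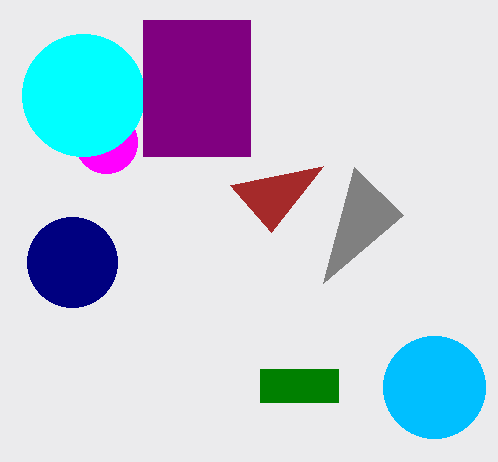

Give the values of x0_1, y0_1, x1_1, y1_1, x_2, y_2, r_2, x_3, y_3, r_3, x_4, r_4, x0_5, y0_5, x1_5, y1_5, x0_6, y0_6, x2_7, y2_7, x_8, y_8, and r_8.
x0_1 = 260; y0_1 = 369; x1_1 = 338; y1_1 = 402; x_2 = 106; y_2 = 142; r_2 = 31; x_3 = 83; y_3 = 95; r_3 = 61; x_4 = 72; r_4 = 45; x0_5 = 143; y0_5 = 20; x1_5 = 250; y1_5 = 156; x0_6 = 323; y0_6 = 283; x2_7 = 230; y2_7 = 185; x_8 = 434; y_8 = 387; r_8 = 51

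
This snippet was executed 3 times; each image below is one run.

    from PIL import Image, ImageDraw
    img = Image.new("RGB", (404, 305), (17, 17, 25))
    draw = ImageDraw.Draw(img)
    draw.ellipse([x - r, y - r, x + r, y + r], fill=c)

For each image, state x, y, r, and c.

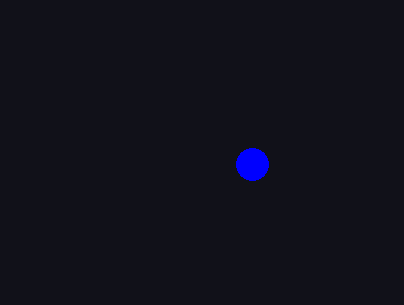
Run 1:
x = 252; y = 164; r = 16; c = 'blue'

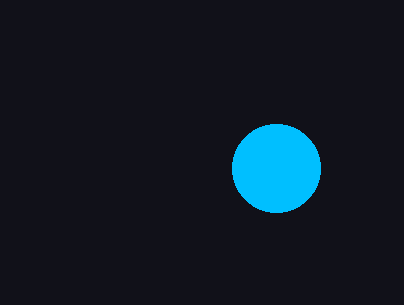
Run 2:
x = 276; y = 168; r = 44; c = 'deepskyblue'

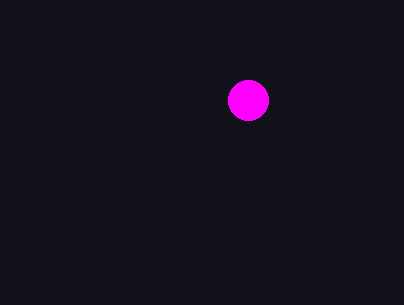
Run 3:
x = 248
y = 100
r = 20
c = 'magenta'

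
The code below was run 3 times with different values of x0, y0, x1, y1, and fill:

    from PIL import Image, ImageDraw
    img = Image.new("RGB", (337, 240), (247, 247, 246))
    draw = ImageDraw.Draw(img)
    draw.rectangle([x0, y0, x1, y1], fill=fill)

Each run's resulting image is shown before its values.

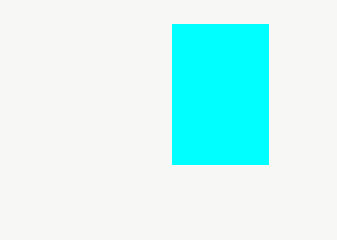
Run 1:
x0 = 172, y0 = 24, x1 = 268, y1 = 164, fill = 'cyan'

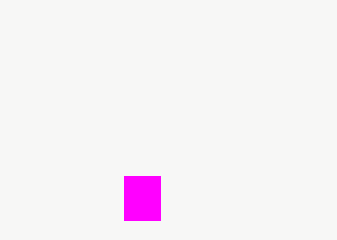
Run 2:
x0 = 124
y0 = 176
x1 = 160
y1 = 220
fill = 'magenta'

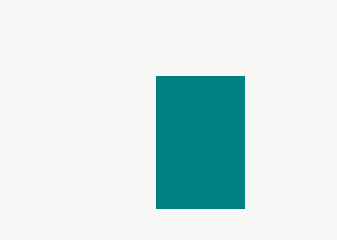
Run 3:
x0 = 156, y0 = 76, x1 = 244, y1 = 208, fill = 'teal'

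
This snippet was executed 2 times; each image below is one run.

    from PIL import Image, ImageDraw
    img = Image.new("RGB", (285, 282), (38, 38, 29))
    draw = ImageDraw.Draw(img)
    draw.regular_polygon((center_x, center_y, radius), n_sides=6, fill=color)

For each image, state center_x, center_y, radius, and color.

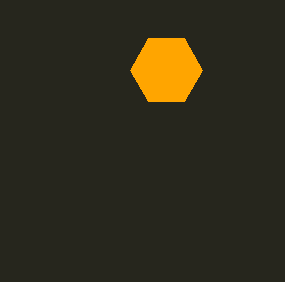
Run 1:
center_x = 166; center_y = 70; radius = 36; color = 'orange'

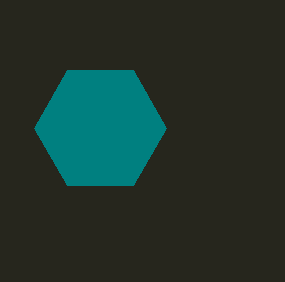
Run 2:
center_x = 100, center_y = 128, radius = 66, color = 'teal'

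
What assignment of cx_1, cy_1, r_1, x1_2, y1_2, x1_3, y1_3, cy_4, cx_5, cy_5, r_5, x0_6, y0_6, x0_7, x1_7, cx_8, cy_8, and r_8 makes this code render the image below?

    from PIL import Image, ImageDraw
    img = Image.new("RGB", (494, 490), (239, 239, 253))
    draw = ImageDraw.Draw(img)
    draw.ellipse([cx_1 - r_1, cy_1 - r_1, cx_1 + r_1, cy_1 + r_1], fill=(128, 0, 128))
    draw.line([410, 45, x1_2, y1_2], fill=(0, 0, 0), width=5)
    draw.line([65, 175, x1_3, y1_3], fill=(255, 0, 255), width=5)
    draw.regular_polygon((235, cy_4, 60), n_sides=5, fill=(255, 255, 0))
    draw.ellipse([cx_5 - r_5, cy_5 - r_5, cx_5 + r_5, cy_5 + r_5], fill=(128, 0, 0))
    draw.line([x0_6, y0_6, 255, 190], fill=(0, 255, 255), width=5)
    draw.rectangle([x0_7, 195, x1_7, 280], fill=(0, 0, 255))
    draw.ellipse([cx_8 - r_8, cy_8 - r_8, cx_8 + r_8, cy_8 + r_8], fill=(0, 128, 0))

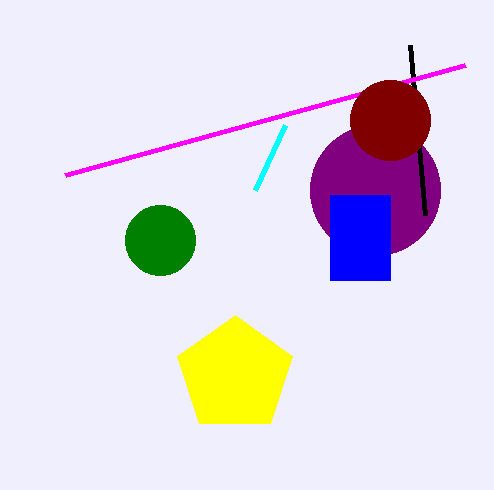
cx_1 = 375; cy_1 = 190; r_1 = 65; x1_2 = 425; y1_2 = 215; x1_3 = 465; y1_3 = 65; cy_4 = 375; cx_5 = 390; cy_5 = 120; r_5 = 40; x0_6 = 285; y0_6 = 125; x0_7 = 330; x1_7 = 390; cx_8 = 160; cy_8 = 240; r_8 = 35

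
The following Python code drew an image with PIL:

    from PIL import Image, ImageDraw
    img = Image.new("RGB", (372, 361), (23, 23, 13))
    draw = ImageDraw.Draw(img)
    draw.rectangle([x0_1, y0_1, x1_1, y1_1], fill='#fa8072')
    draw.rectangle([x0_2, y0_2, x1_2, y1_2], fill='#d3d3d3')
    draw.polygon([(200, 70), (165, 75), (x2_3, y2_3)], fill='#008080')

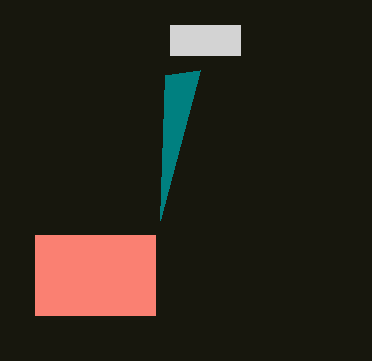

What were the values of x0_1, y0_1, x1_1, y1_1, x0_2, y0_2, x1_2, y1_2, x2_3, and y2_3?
x0_1 = 35
y0_1 = 235
x1_1 = 155
y1_1 = 315
x0_2 = 170
y0_2 = 25
x1_2 = 240
y1_2 = 55
x2_3 = 160
y2_3 = 220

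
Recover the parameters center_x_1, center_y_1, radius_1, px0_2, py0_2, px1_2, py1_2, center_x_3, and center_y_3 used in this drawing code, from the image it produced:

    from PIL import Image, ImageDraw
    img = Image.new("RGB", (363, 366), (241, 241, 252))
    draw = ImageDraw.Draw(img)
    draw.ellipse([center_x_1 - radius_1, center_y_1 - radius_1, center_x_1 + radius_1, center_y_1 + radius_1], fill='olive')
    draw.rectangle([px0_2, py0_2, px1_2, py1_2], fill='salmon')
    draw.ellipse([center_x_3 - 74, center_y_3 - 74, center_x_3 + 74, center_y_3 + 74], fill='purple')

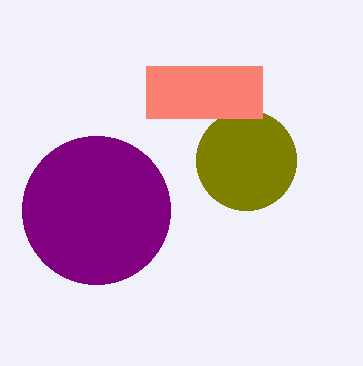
center_x_1 = 246; center_y_1 = 160; radius_1 = 50; px0_2 = 146; py0_2 = 66; px1_2 = 262; py1_2 = 118; center_x_3 = 96; center_y_3 = 210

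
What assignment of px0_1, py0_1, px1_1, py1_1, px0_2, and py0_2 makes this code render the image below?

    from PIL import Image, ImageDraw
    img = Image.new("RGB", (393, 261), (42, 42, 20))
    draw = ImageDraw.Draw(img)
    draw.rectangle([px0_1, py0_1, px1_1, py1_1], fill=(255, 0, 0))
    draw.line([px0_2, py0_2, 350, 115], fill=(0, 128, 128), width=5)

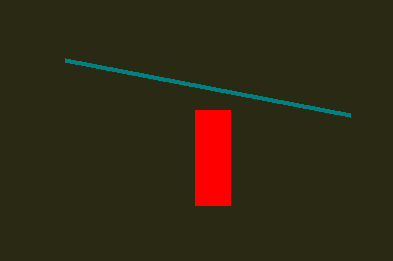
px0_1 = 195
py0_1 = 110
px1_1 = 230
py1_1 = 205
px0_2 = 65
py0_2 = 60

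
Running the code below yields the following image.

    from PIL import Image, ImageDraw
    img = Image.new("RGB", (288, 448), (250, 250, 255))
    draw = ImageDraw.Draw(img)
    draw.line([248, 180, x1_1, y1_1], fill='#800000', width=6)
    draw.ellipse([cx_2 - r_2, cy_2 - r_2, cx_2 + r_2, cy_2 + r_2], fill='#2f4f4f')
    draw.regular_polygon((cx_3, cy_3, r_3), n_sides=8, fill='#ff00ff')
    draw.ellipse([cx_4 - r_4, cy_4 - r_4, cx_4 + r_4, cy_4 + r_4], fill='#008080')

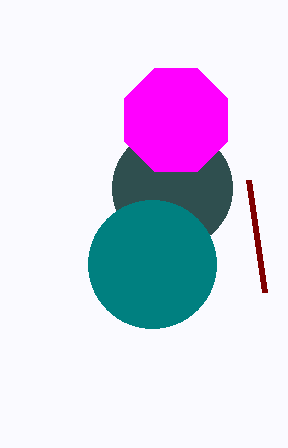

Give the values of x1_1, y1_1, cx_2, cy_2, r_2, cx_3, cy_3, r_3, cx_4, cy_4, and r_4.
x1_1 = 264, y1_1 = 292, cx_2 = 172, cy_2 = 188, r_2 = 60, cx_3 = 176, cy_3 = 120, r_3 = 56, cx_4 = 152, cy_4 = 264, r_4 = 64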